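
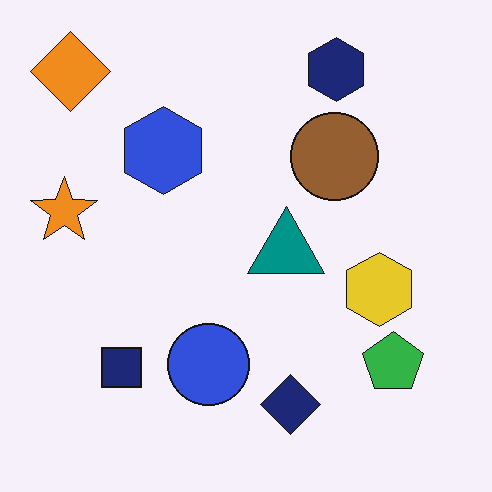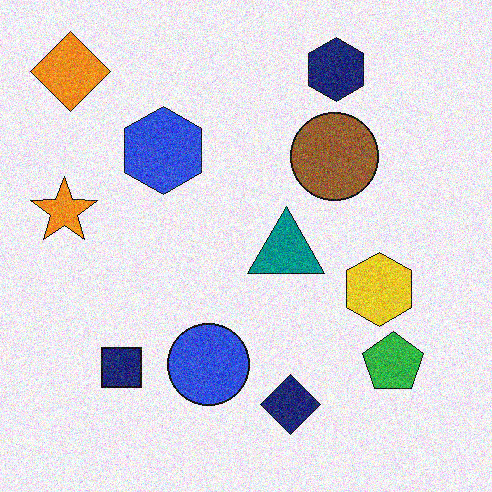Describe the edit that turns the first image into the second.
The image was degraded with visible gaussian noise.

Random speckle covers the whole image, including the flat background.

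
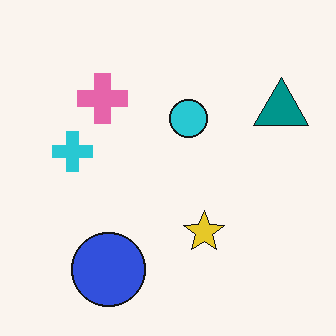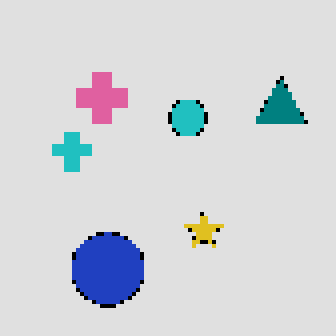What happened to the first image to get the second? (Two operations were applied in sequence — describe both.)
The second image is the first posterized to a reduced palette, then mildly pixelated.

Each flat color has snapped to a coarser quantized level — most visibly, the near-white background has dropped to a flat grey. Shapes are reduced to large square blocks; fine edges and outlines are lost — a downscale-then-upscale (mosaic) effect.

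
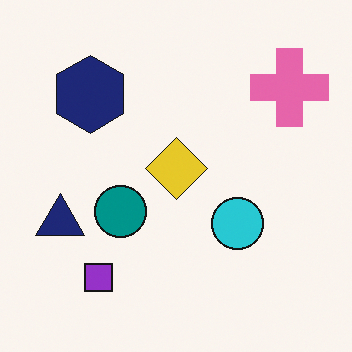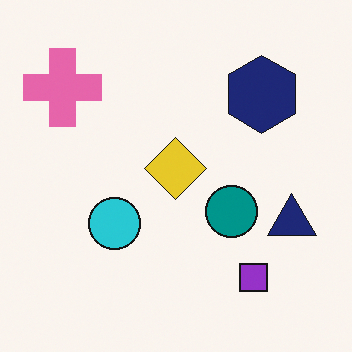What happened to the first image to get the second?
The second image is the first flipped horizontally (left ↔ right).

The navy triangle is in the left of the first image and the right of the second — shapes on opposite sides of the vertical midline have swapped in a mirror flip.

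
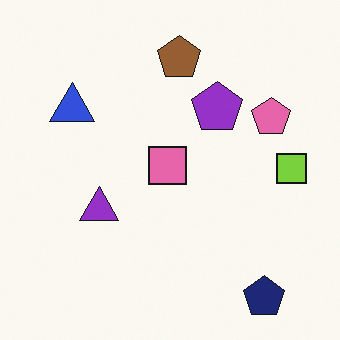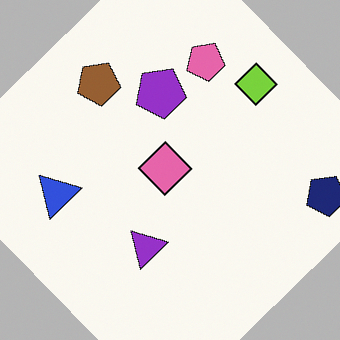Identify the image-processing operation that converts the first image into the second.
The transformation is: rotated counter-clockwise by a large amount — several tens of degrees.

Every shape is tilted by the same angle and the image corners show triangular fill wedges — a whole-image rotation by a non-right angle.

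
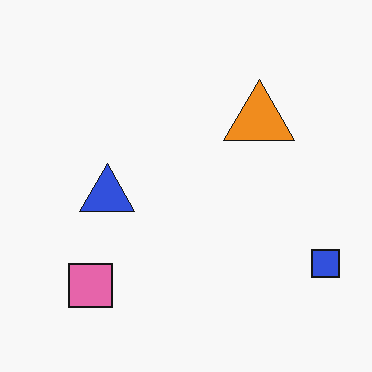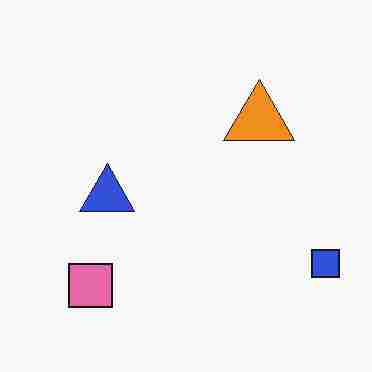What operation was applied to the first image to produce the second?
The second image is the first heavily JPEG-compressed with obvious blocking artifacts.

Blocky 8×8 compression artifacts appear around shape edges and the flat background shows ringing — characteristic JPEG degradation.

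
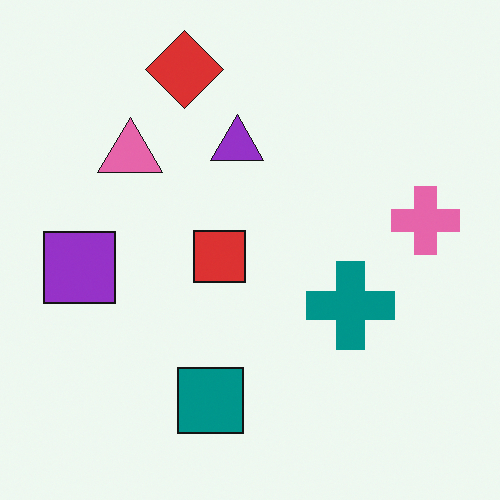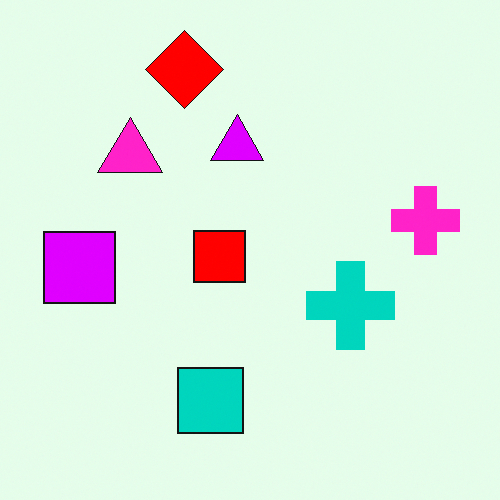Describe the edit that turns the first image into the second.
Heavily oversaturated.

All colors are more vivid — a global saturation change.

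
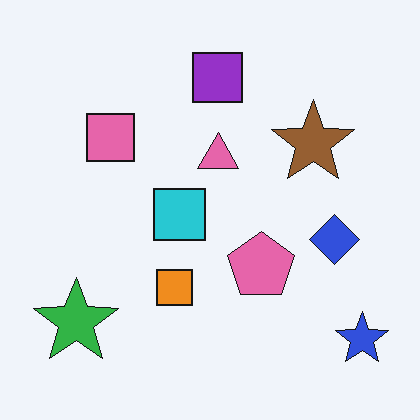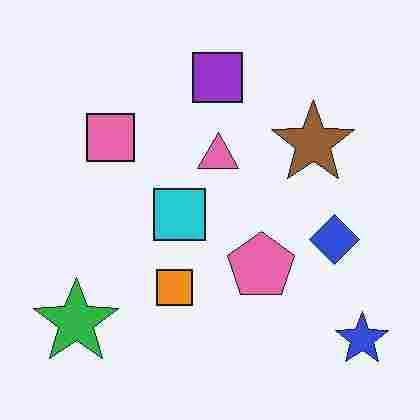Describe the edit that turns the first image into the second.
The transformation is: heavily JPEG-compressed with obvious blocking artifacts.

Blocky 8×8 compression artifacts appear around shape edges and the flat background shows ringing — characteristic JPEG degradation.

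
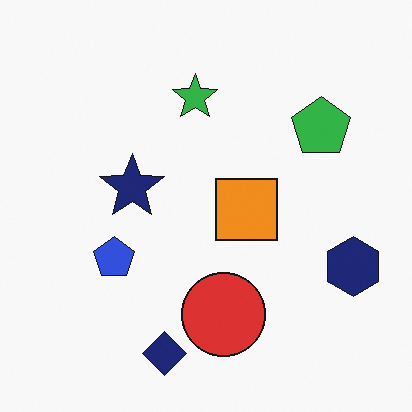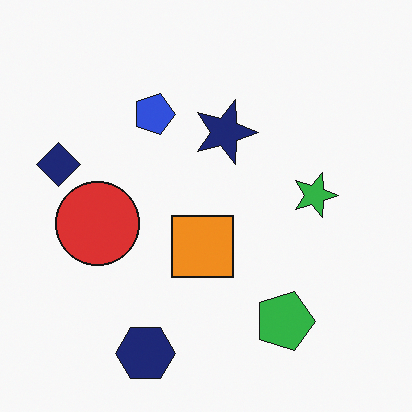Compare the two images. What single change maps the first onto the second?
The transformation is: rotated 90° clockwise.

The navy hexagon sits in the right of the first image and the bottom of the second — consistent with a whole-image 90° clockwise rotation.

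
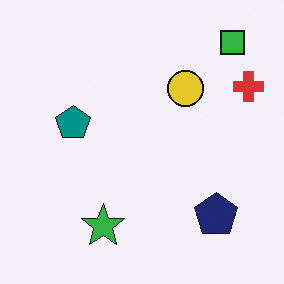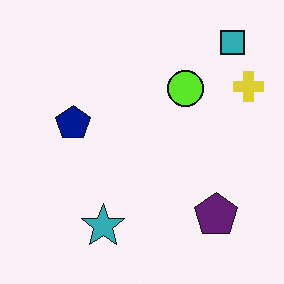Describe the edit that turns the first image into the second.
The second image is the first hue-shifted slightly.

Every shape's color has rotated by the same amount around the hue wheel — a uniform hue shift.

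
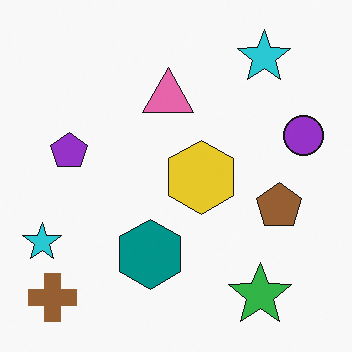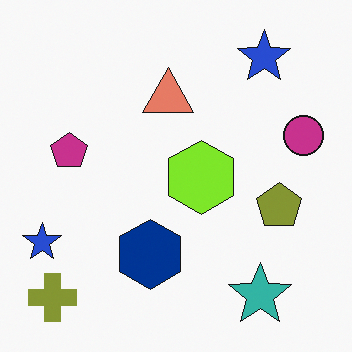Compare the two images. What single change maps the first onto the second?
The second image is the first hue-shifted slightly.

Every shape's color has rotated by the same amount around the hue wheel — a uniform hue shift.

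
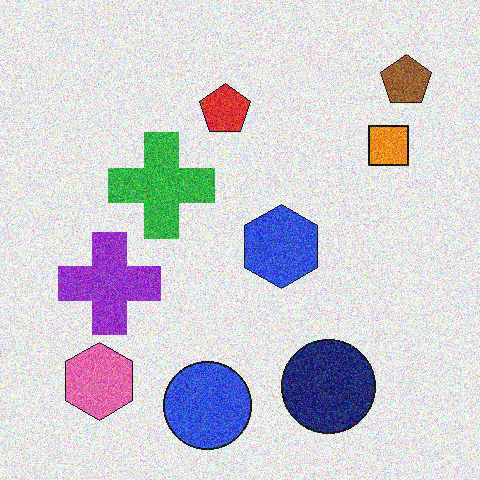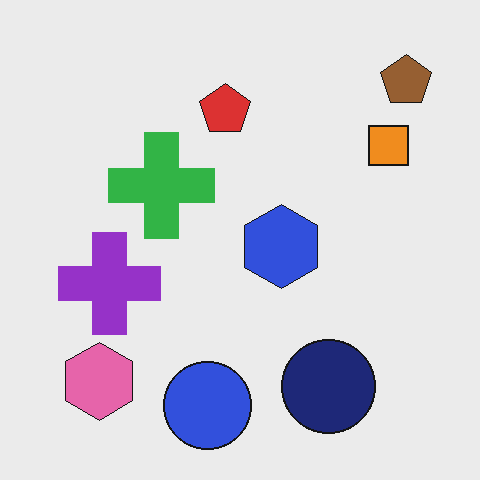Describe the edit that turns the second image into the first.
Degraded with heavy additive noise.

Random speckle covers the whole image, including the flat background.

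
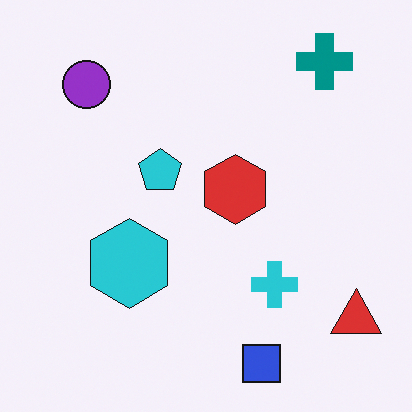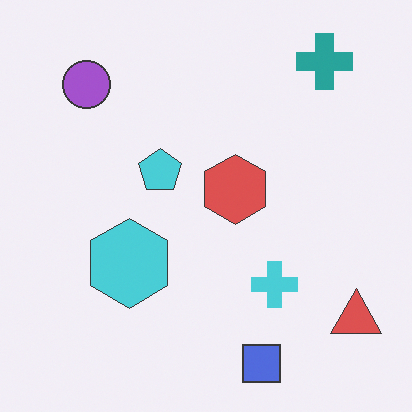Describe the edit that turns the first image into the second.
Given slightly reduced contrast.

Tones are pushed toward mid-grey across the whole image — a global contrast change.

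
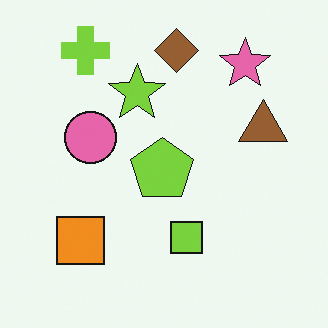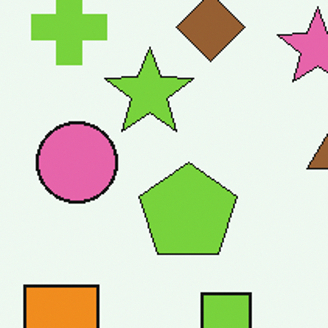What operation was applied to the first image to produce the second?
This is the original image cropped slightly and scaled back up.

The visible shapes are larger and the field of view is narrower; shapes near the original edges may be partly or wholly outside the frame — a crop-and-rescale.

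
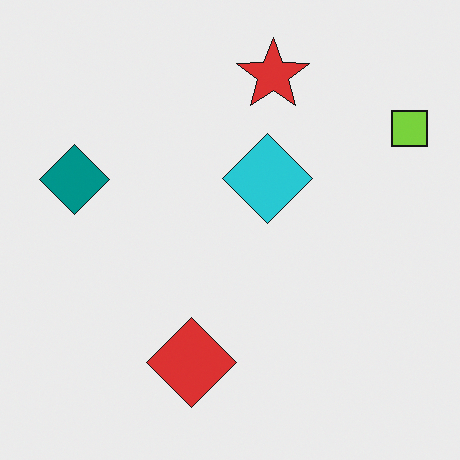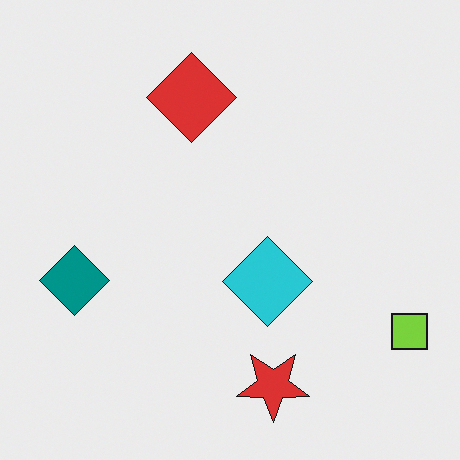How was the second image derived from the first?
The transformation is: flipped vertically (top ↔ bottom).

The red star is in the top of the first image and the bottom of the second — shapes on opposite sides of the horizontal midline have swapped in a mirror flip.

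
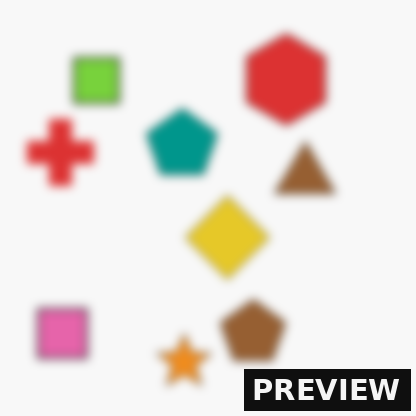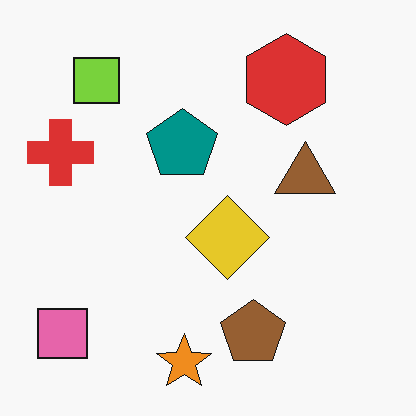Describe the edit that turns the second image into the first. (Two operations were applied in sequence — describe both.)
The transformation is: strongly gaussian-blurred, then watermarked with the text "PREVIEW" in the lower-right corner.

Shape edges and outlines are uniformly softened across the whole image. A dark label reading "PREVIEW" appears in the lower-right corner.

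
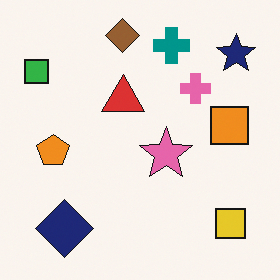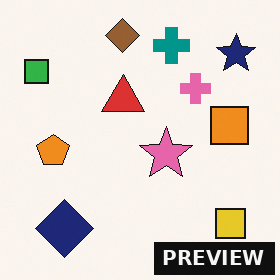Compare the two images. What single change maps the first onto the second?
Watermarked with the text "PREVIEW" in the lower-right corner.

A dark label reading "PREVIEW" appears in the lower-right corner.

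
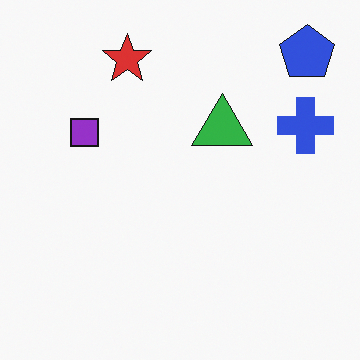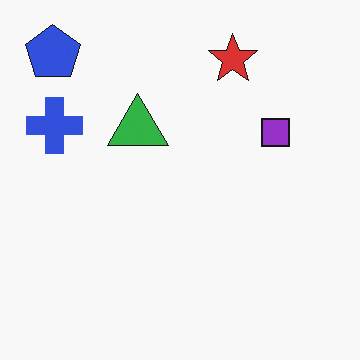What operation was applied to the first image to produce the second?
Flipped horizontally (left ↔ right).

The blue pentagon is in the top-right of the first image and the top-left of the second — shapes on opposite sides of the vertical midline have swapped in a mirror flip.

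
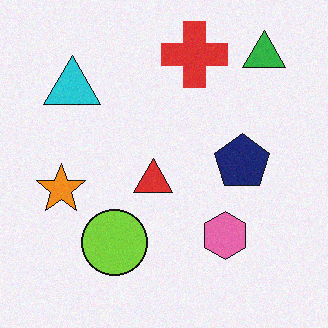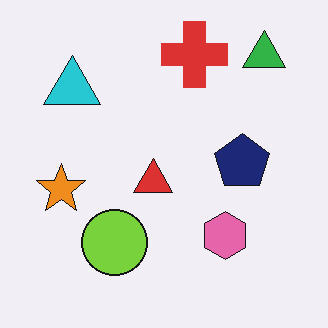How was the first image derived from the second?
Degraded with light additive noise.

Random speckle covers the whole image, including the flat background.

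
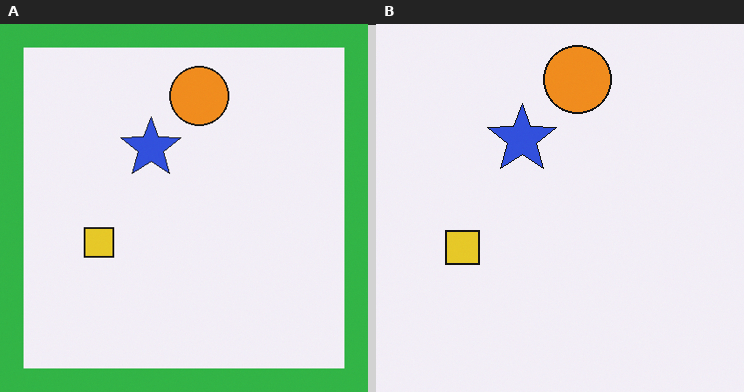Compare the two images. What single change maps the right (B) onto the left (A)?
The transformation is: framed with a green border.

A solid green frame runs around the edge of the left (A) image, with the content slightly shrunk inside it.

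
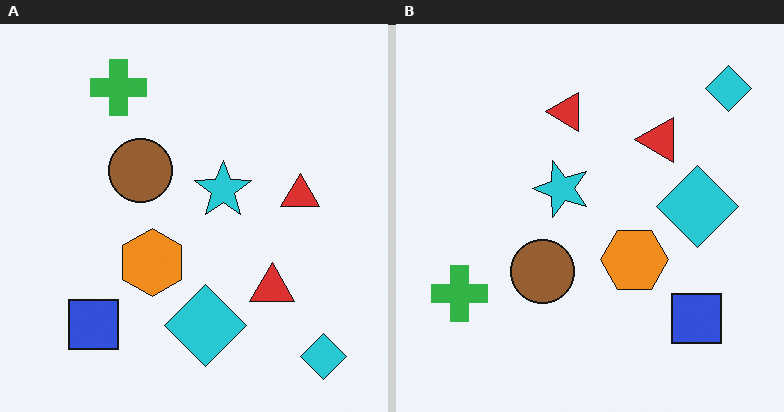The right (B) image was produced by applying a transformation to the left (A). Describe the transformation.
Rotated 90° counter-clockwise.

The green cross sits in the top-left of the left (A) image and the bottom-left of the right (B) — consistent with a whole-image 90° counter-clockwise rotation.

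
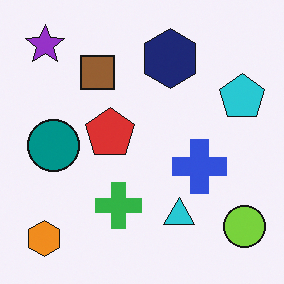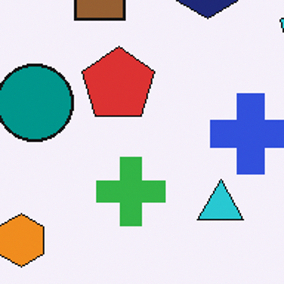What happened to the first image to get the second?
Cropped slightly and scaled back up.

The visible shapes are larger and the field of view is narrower; shapes near the original edges may be partly or wholly outside the frame — a crop-and-rescale.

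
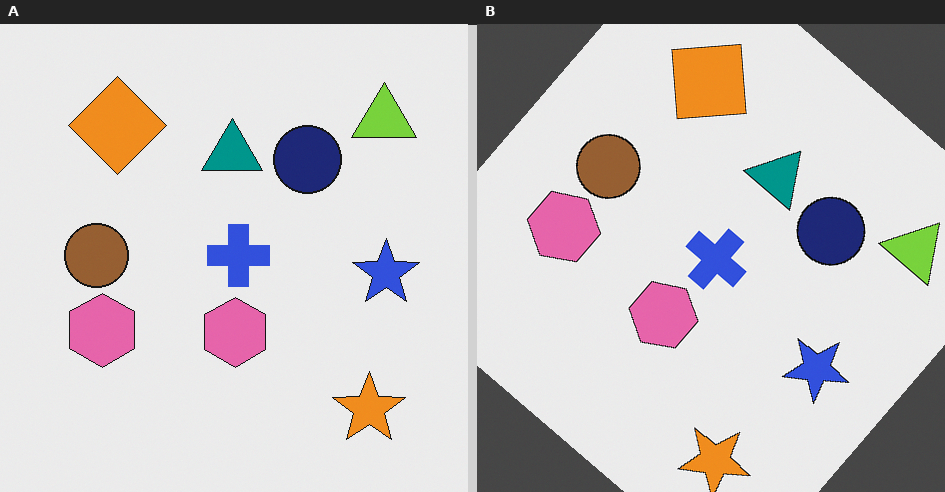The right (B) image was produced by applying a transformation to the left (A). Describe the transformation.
It was rotated clockwise by a large amount — several tens of degrees.

Every shape is tilted by the same angle and the image corners show triangular fill wedges — a whole-image rotation by a non-right angle.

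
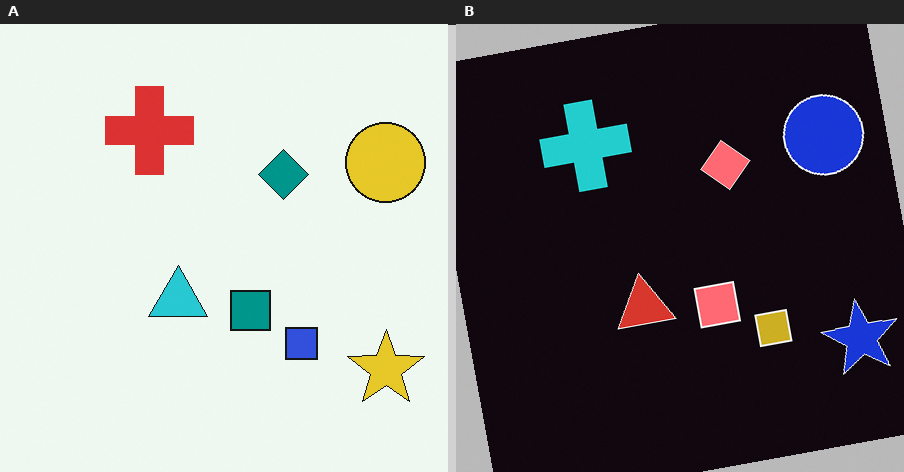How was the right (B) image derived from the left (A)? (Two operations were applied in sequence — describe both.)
Rotated counter-clockwise by a few degrees, then color-inverted (negative).

Every shape is tilted by the same angle and the image corners show triangular fill wedges — a whole-image rotation by a non-right angle. The light background has become dark and every shape's color is its complement — a photographic negative.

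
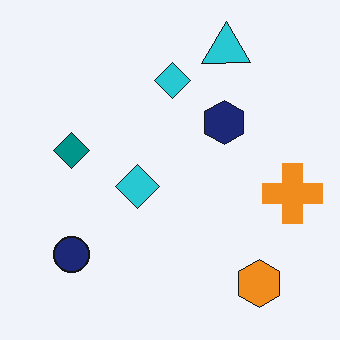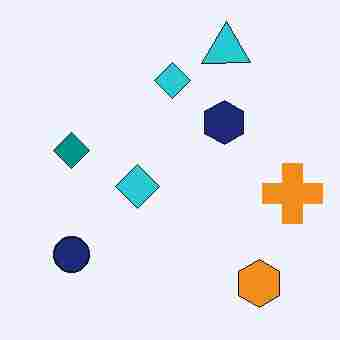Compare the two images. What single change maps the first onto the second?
The transformation is: heavily JPEG-compressed with obvious blocking artifacts.

Blocky 8×8 compression artifacts appear around shape edges and the flat background shows ringing — characteristic JPEG degradation.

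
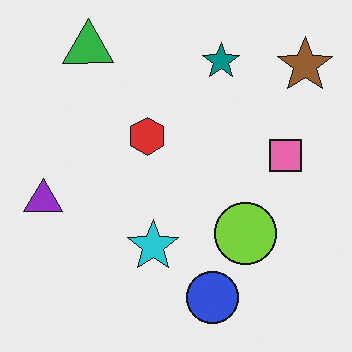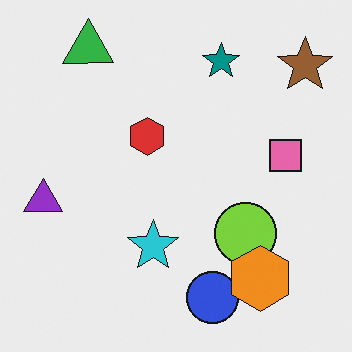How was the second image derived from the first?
Overlaid with an additional orange hexagon.

An orange hexagon appears in the second image that is absent from the first.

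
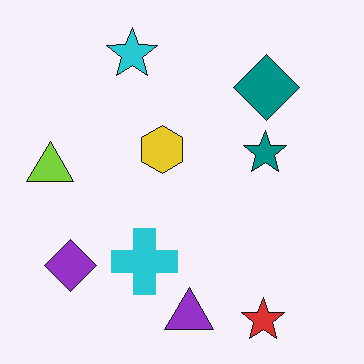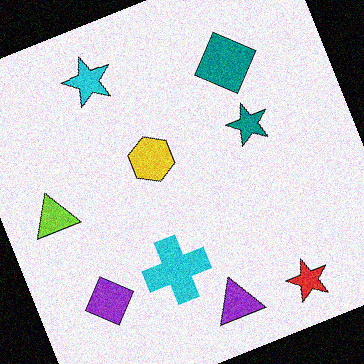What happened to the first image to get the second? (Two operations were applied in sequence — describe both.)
This is the original image rotated counter-clockwise by a moderate amount, then degraded with moderate additive noise.

Every shape is tilted by the same angle and the image corners show triangular fill wedges — a whole-image rotation by a non-right angle. Random speckle covers the whole image, including the flat background.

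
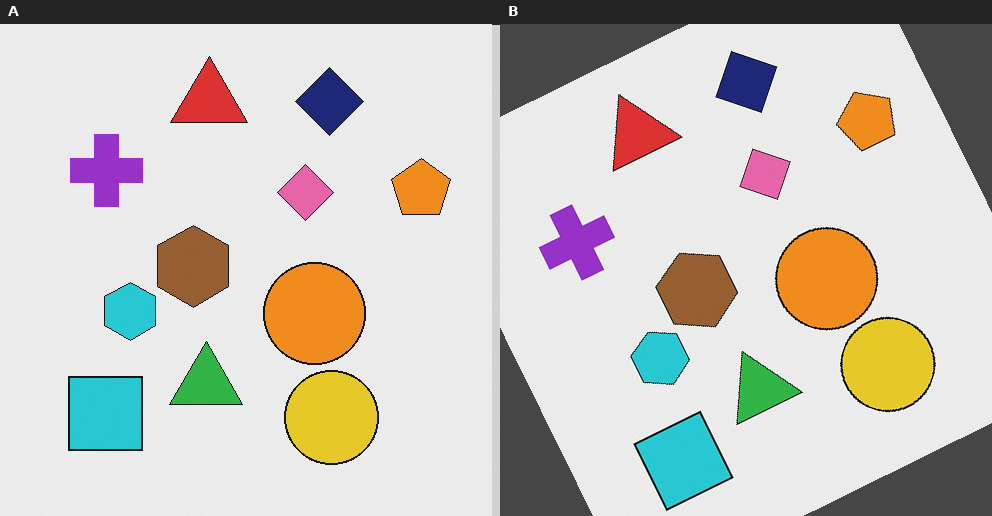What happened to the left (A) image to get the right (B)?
It was rotated counter-clockwise by a moderate amount.

Every shape is tilted by the same angle and the image corners show triangular fill wedges — a whole-image rotation by a non-right angle.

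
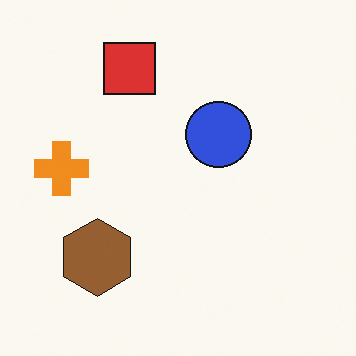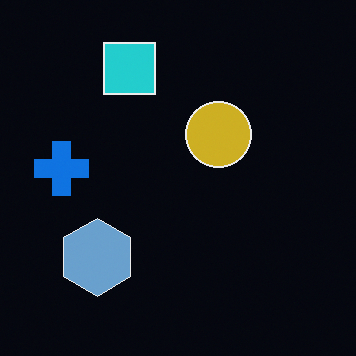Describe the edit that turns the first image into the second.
Color-inverted (negative).

The light background has become dark and every shape's color is its complement — a photographic negative.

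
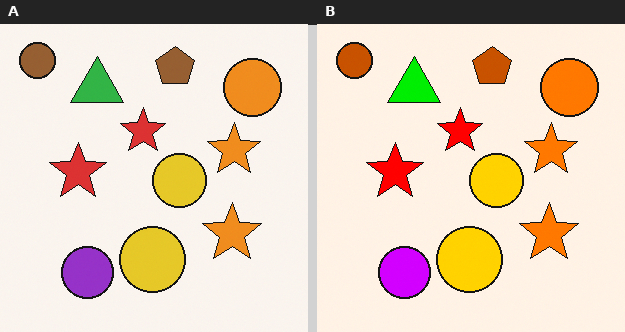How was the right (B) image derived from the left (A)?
The transformation is: made much more vivid (saturation change).

All colors are more vivid — a global saturation change.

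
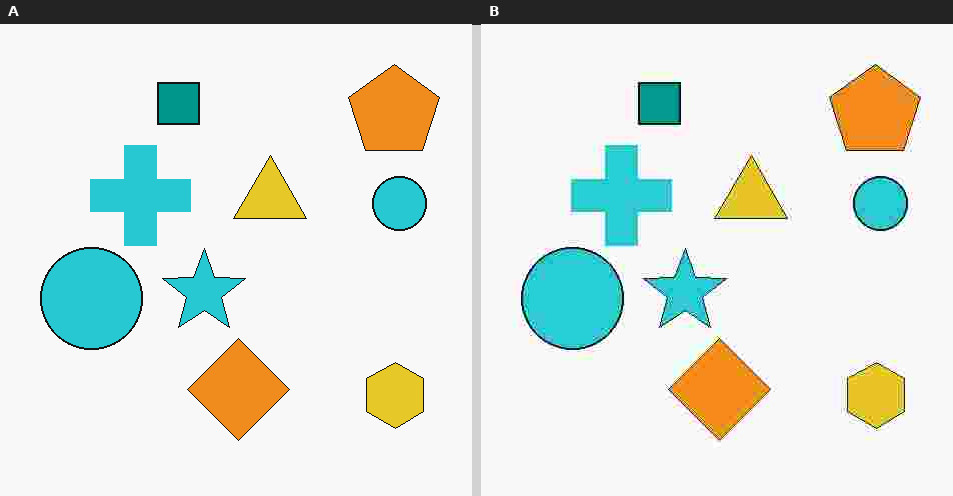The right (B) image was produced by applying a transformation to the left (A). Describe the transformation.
Heavily JPEG-compressed with obvious blocking artifacts.

Blocky 8×8 compression artifacts appear around shape edges and the flat background shows ringing — characteristic JPEG degradation.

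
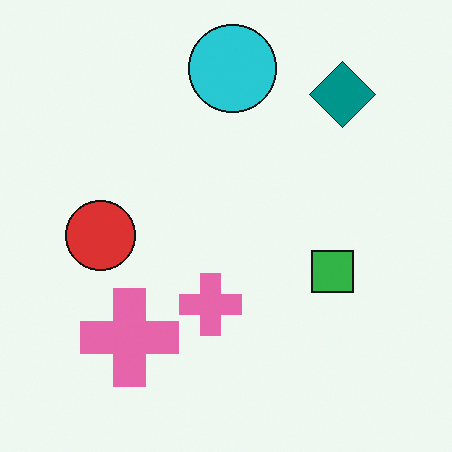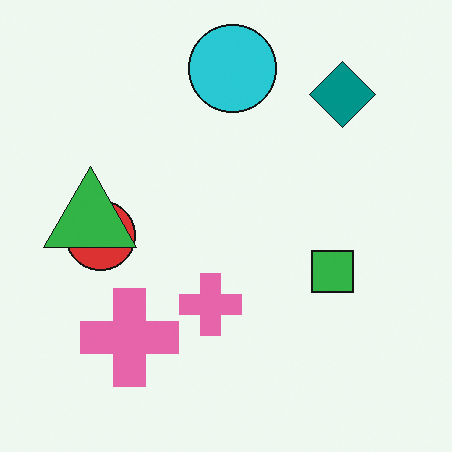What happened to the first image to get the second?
Overlaid with an additional green triangle.

A green triangle appears in the second image that is absent from the first.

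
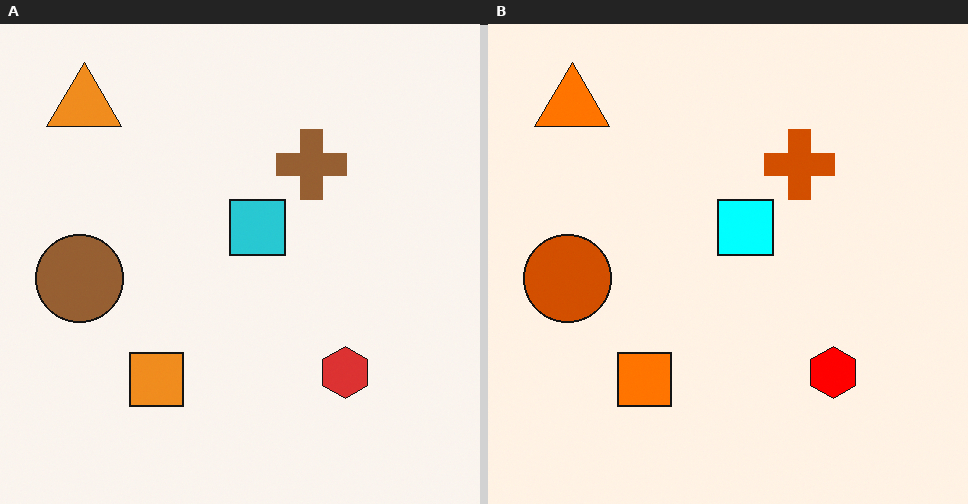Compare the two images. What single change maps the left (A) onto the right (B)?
Heavily oversaturated.

All colors are more vivid — a global saturation change.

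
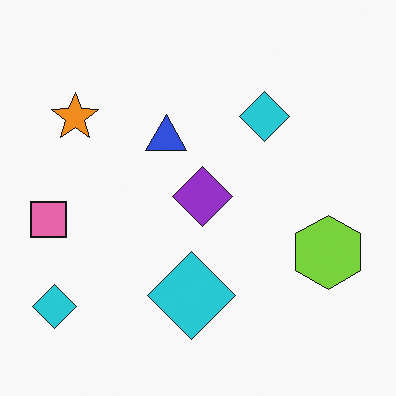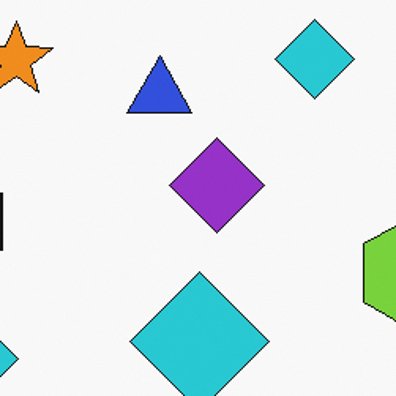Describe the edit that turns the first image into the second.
The second image is the first cropped to a modestly smaller region and rescaled.

The visible shapes are larger and the field of view is narrower; shapes near the original edges may be partly or wholly outside the frame — a crop-and-rescale.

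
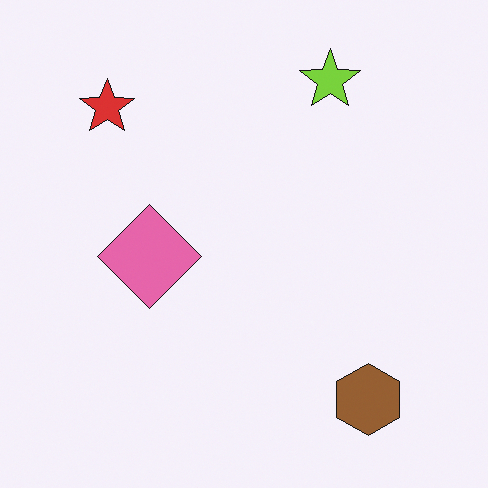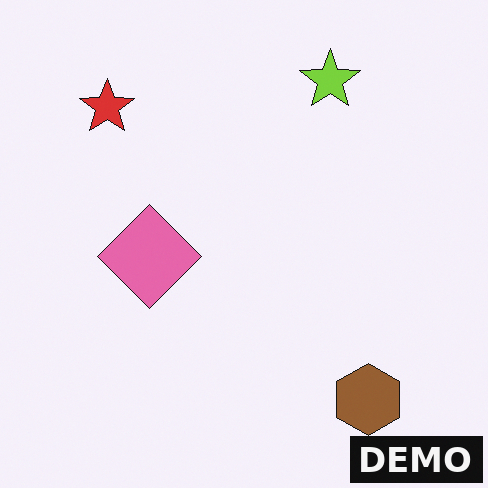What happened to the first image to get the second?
The image was watermarked with the text "DEMO" in the lower-right corner.

A dark label reading "DEMO" appears in the lower-right corner.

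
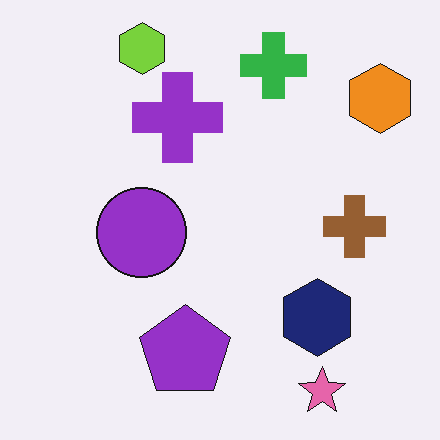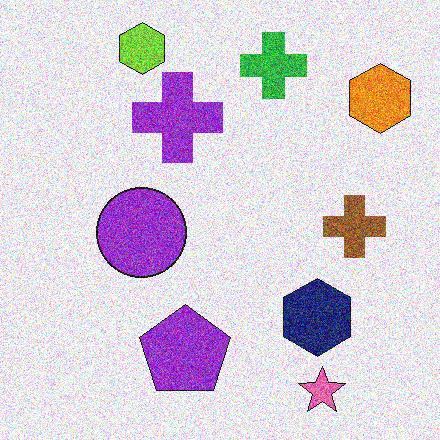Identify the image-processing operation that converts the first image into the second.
The image was degraded with heavy additive noise.

Random speckle covers the whole image, including the flat background.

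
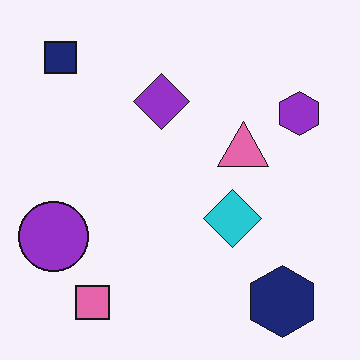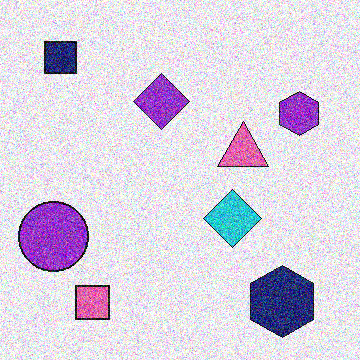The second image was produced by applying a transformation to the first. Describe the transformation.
The second image is the first degraded with a thick layer of grain.

Random speckle covers the whole image, including the flat background.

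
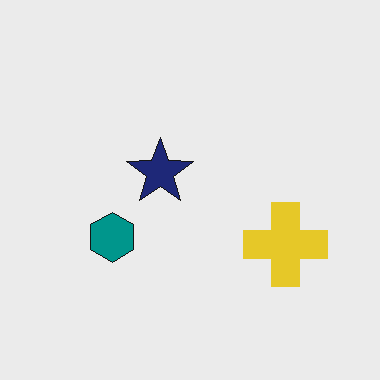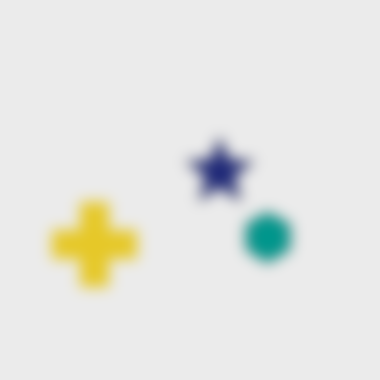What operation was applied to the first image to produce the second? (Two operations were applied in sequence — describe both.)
The transformation is: flipped horizontally (left ↔ right), then heavily blurred.

The yellow cross is in the right of the first image and the left of the second — shapes on opposite sides of the vertical midline have swapped in a mirror flip. Shape edges and outlines are uniformly softened across the whole image.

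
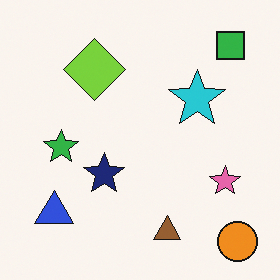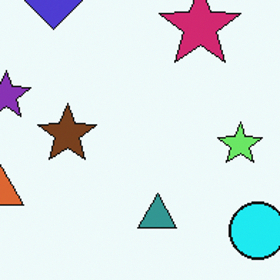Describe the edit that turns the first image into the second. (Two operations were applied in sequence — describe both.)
The image was cropped to a modestly smaller region and rescaled, then hue-shifted noticeably.

The visible shapes are larger and the field of view is narrower; shapes near the original edges may be partly or wholly outside the frame — a crop-and-rescale. Every shape's color has rotated by the same amount around the hue wheel — a uniform hue shift.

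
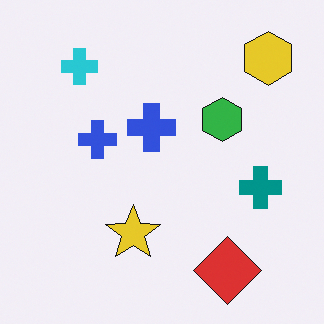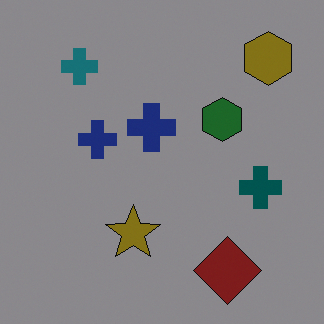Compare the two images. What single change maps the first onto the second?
The image was substantially darkened.

Every pixel — background and shapes alike — is uniformly darkened.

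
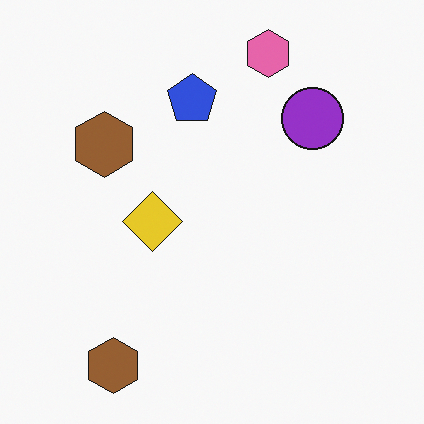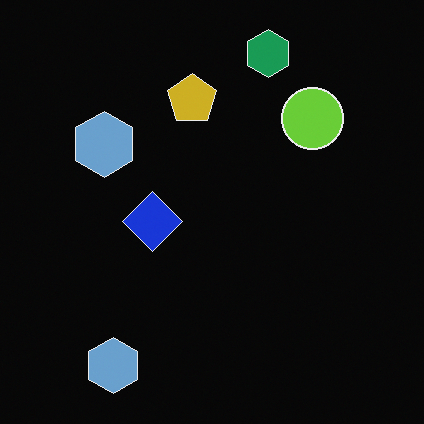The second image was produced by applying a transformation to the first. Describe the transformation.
It was color-inverted (negative).

The light background has become dark and every shape's color is its complement — a photographic negative.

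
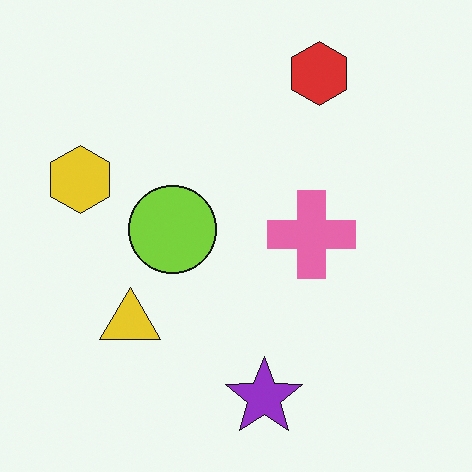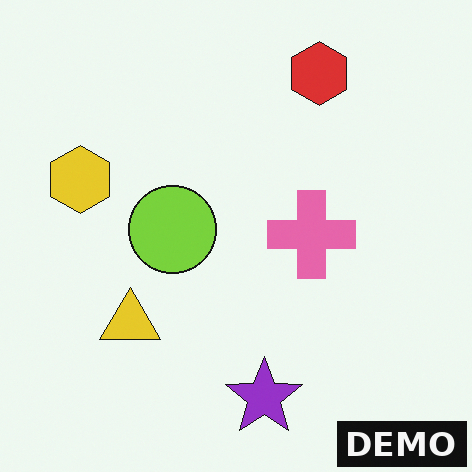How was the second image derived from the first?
This is the original image watermarked with the text "DEMO" in the lower-right corner.

A dark label reading "DEMO" appears in the lower-right corner.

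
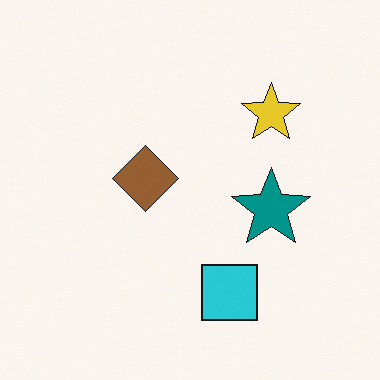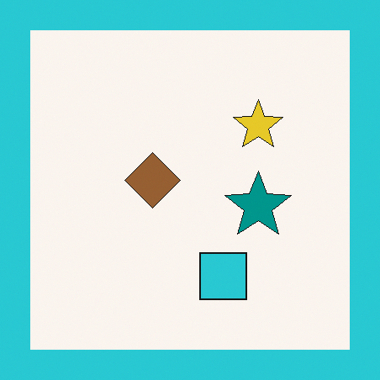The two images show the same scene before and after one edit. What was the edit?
The second image is the first framed with a cyan border.

A solid cyan frame runs around the edge of the second image, with the content slightly shrunk inside it.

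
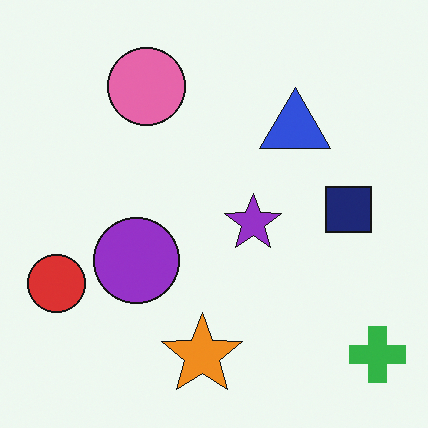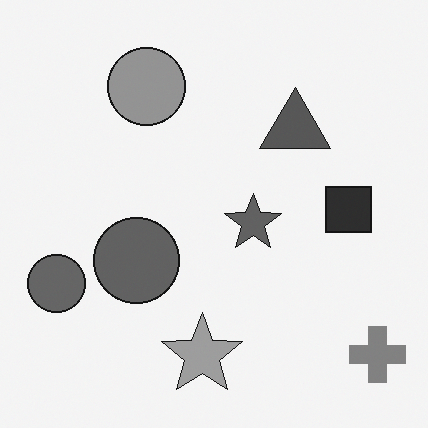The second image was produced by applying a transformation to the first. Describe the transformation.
The transformation is: converted to grayscale.

All color is removed — every shape is now a shade of grey.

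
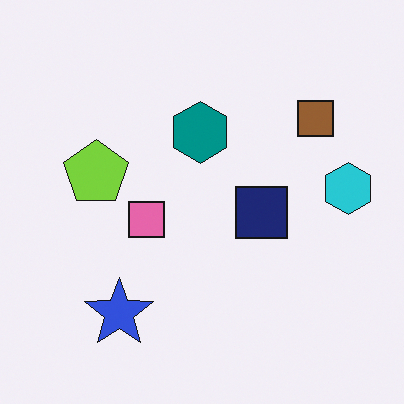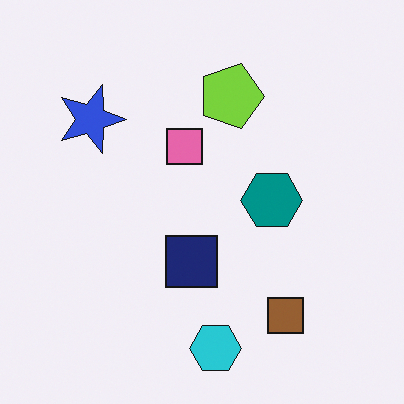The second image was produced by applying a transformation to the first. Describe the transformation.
The transformation is: rotated 90° clockwise.

The cyan hexagon sits in the right of the first image and the bottom of the second — consistent with a whole-image 90° clockwise rotation.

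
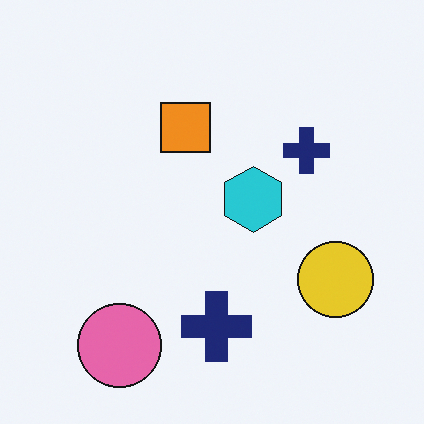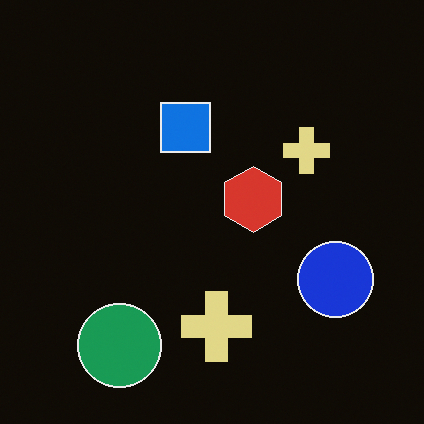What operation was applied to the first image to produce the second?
The second image is the first color-inverted (negative).

The light background has become dark and every shape's color is its complement — a photographic negative.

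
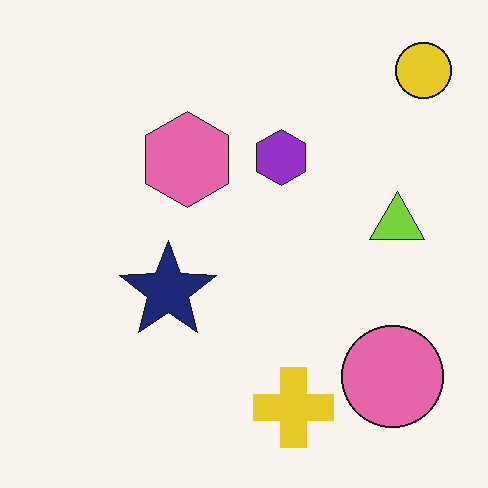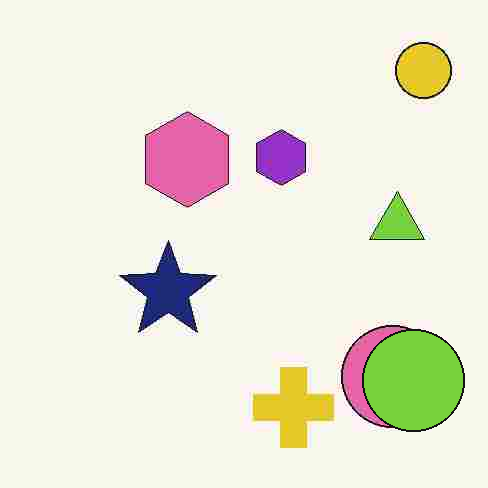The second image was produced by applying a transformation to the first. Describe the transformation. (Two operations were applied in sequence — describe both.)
The second image is the first heavily JPEG-compressed with obvious blocking artifacts, then overlaid with an additional lime circle.

Blocky 8×8 compression artifacts appear around shape edges and the flat background shows ringing — characteristic JPEG degradation. A lime circle appears in the second image that is absent from the first.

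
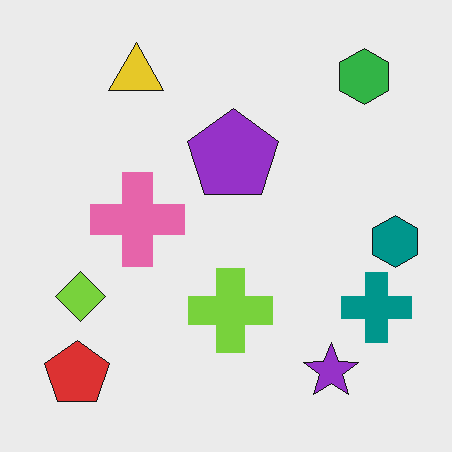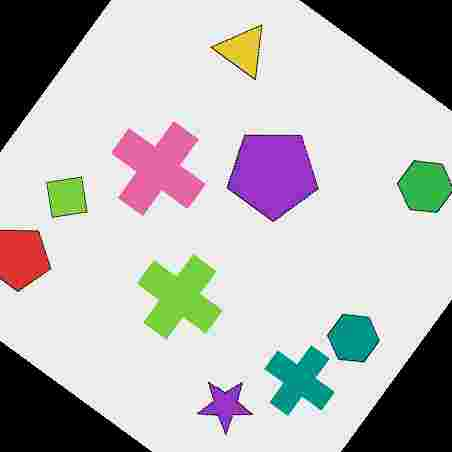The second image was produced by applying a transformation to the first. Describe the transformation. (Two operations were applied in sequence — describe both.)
The image was rotated clockwise by a large amount — several tens of degrees, then heavily JPEG-compressed with obvious blocking artifacts.

Every shape is tilted by the same angle and the image corners show triangular fill wedges — a whole-image rotation by a non-right angle. Blocky 8×8 compression artifacts appear around shape edges and the flat background shows ringing — characteristic JPEG degradation.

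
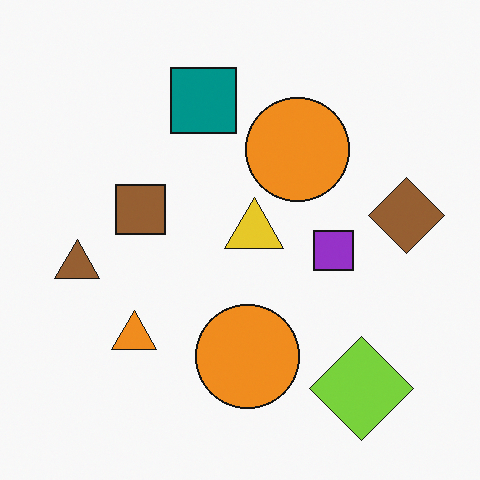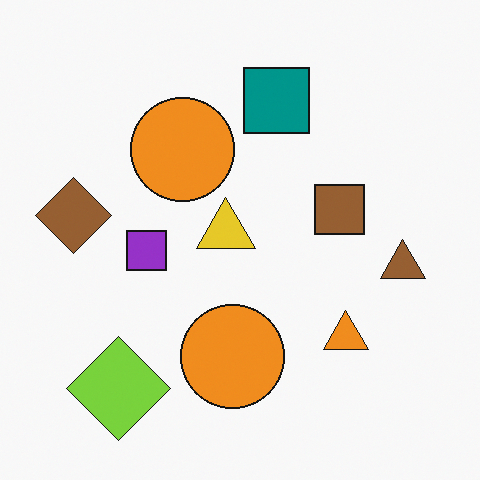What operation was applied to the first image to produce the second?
Flipped horizontally (left ↔ right).

The brown diamond is in the right of the first image and the left of the second — shapes on opposite sides of the vertical midline have swapped in a mirror flip.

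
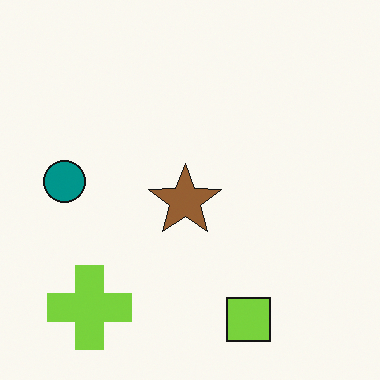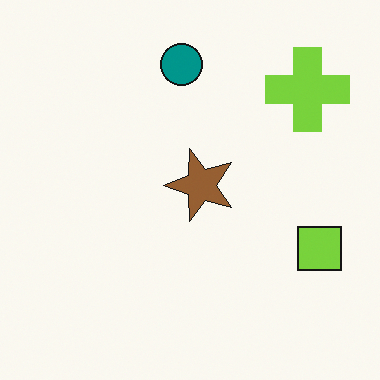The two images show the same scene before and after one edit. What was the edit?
This is the original image transposed (reflected across the top-left ↔ bottom-right diagonal).

Shapes have swapped their row and column positions — what was in the top-right is now in the bottom-left — a diagonal reflection.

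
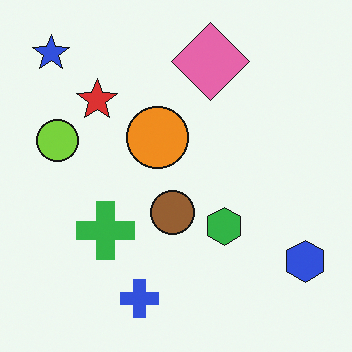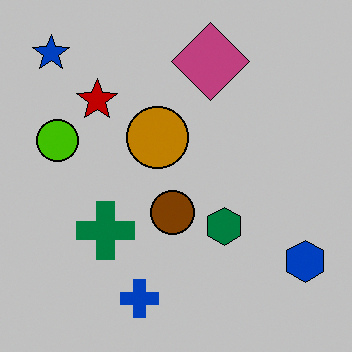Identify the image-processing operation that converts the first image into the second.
This is the original image heavily posterized to just a handful of flat colors.

Each flat color has snapped to a coarser quantized level — most visibly, the near-white background has dropped to a flat grey.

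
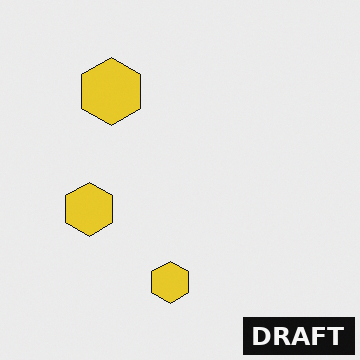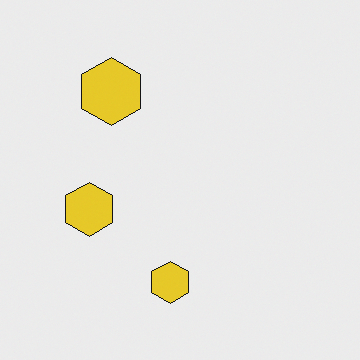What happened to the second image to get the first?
Watermarked with the text "DRAFT" in the lower-right corner.

A dark label reading "DRAFT" appears in the lower-right corner.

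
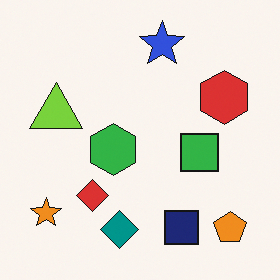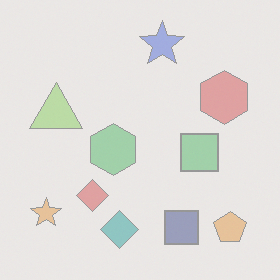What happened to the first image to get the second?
The image was given much lower contrast.

Tones are pushed toward mid-grey across the whole image — a global contrast change.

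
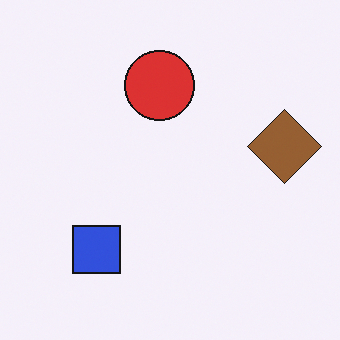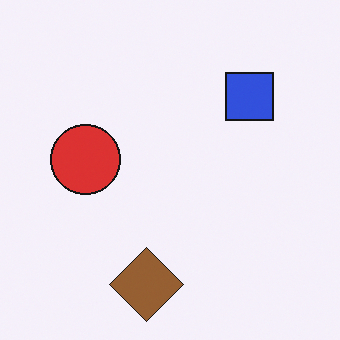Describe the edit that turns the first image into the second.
This is the original image transposed (reflected across the top-left ↔ bottom-right diagonal).

Shapes have swapped their row and column positions — what was in the top-right is now in the bottom-left — a diagonal reflection.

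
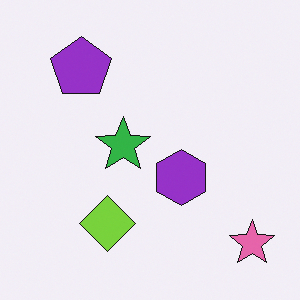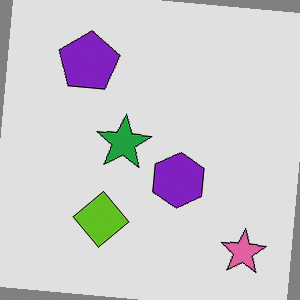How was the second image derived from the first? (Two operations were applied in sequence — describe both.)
The transformation is: rotated clockwise by a few degrees, then posterized to a reduced palette.

Every shape is tilted by the same angle and the image corners show triangular fill wedges — a whole-image rotation by a non-right angle. Each flat color has snapped to a coarser quantized level — most visibly, the near-white background has dropped to a flat grey.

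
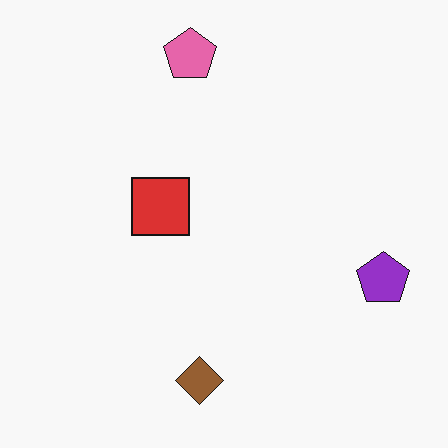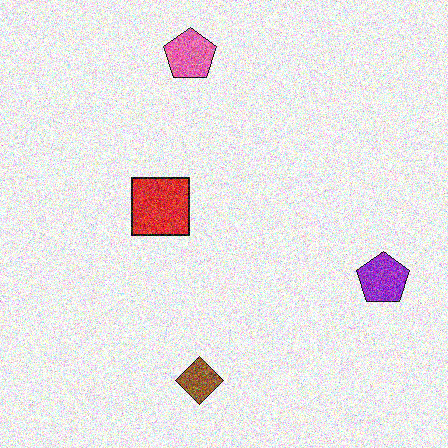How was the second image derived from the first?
The second image is the first degraded with heavy additive noise.

Random speckle covers the whole image, including the flat background.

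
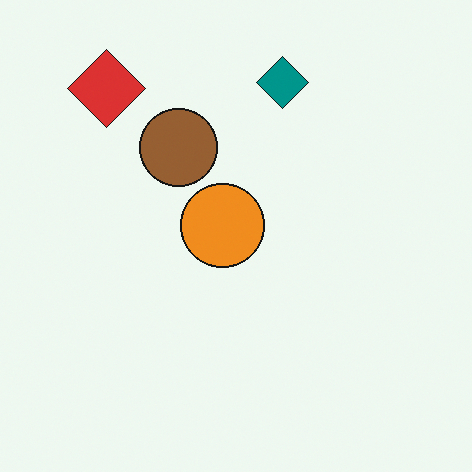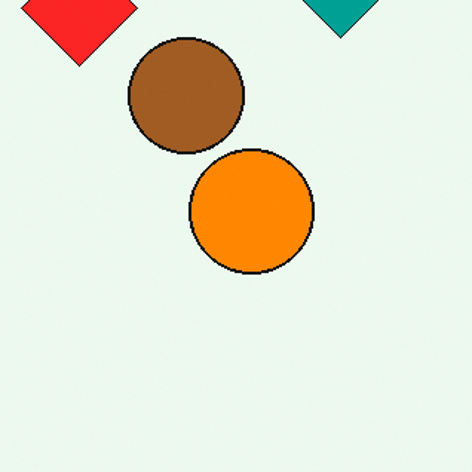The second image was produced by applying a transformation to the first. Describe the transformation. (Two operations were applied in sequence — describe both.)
It was slightly oversaturated, then cropped to a modestly smaller region and rescaled.

All colors are more vivid — a global saturation change. The visible shapes are larger and the field of view is narrower; shapes near the original edges may be partly or wholly outside the frame — a crop-and-rescale.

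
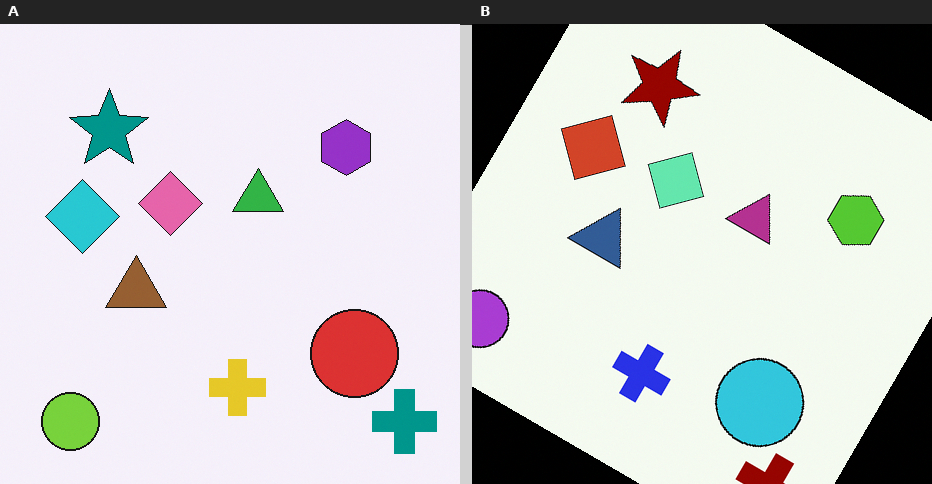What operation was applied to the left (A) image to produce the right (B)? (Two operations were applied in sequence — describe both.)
Hue-shifted through roughly half the color wheel, then rotated clockwise by a large amount — several tens of degrees.

Every shape's color has rotated by the same amount around the hue wheel — a uniform hue shift. Every shape is tilted by the same angle and the image corners show triangular fill wedges — a whole-image rotation by a non-right angle.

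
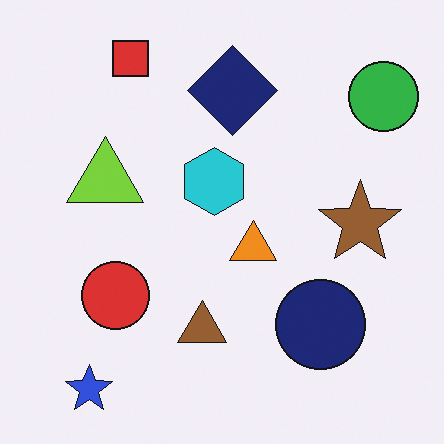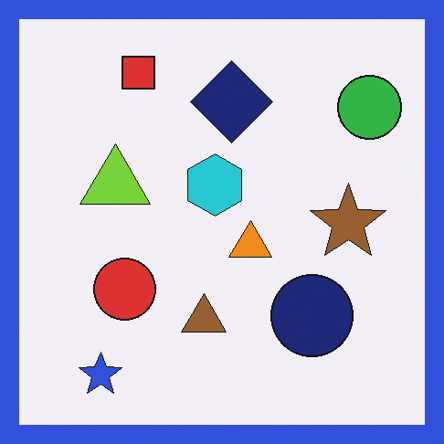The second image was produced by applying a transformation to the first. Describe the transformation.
The second image is the first framed with a blue border.

A solid blue frame runs around the edge of the second image, with the content slightly shrunk inside it.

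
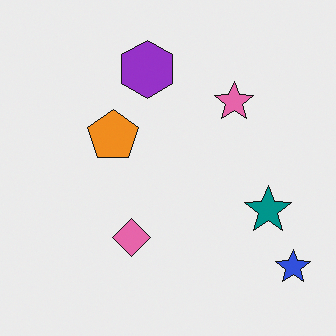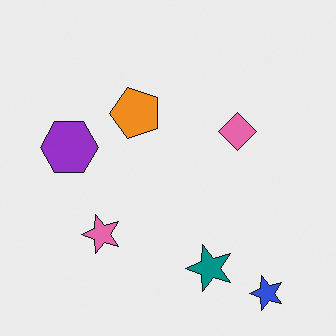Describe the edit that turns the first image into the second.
This is the original image transposed (reflected across the top-left ↔ bottom-right diagonal).

Shapes have swapped their row and column positions — what was in the top-right is now in the bottom-left — a diagonal reflection.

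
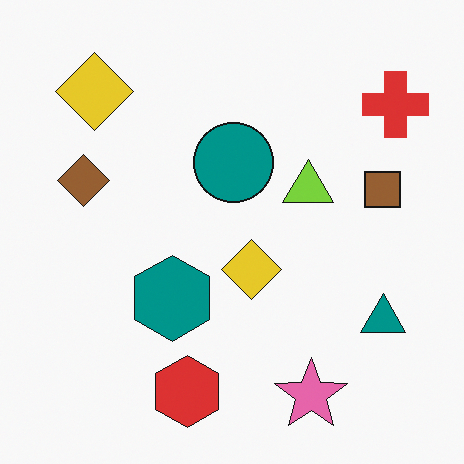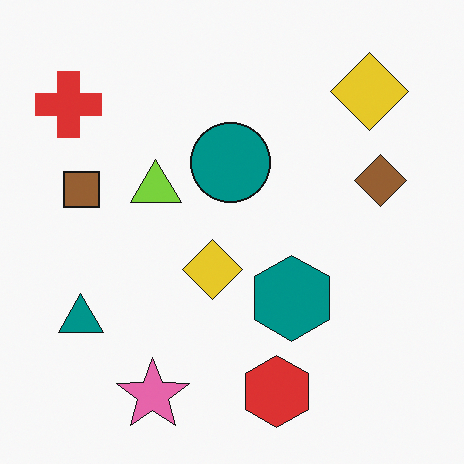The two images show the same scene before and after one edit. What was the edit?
The image was flipped horizontally (left ↔ right).

The red cross is in the top-right of the first image and the top-left of the second — shapes on opposite sides of the vertical midline have swapped in a mirror flip.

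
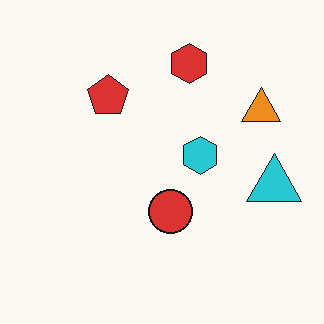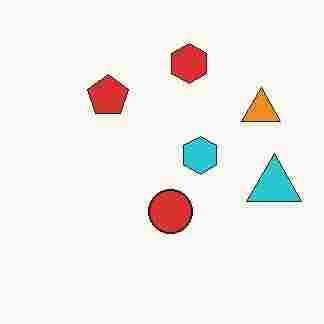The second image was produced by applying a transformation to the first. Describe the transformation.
The image was degraded with heavy JPEG compression.

Blocky 8×8 compression artifacts appear around shape edges and the flat background shows ringing — characteristic JPEG degradation.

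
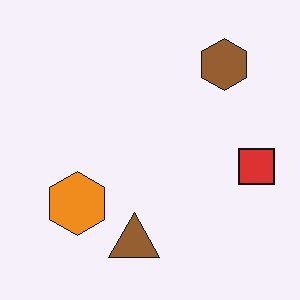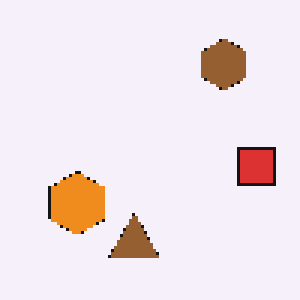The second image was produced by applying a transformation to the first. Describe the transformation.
It was lightly pixelated (a mild mosaic effect).

Shapes are reduced to large square blocks; fine edges and outlines are lost — a downscale-then-upscale (mosaic) effect.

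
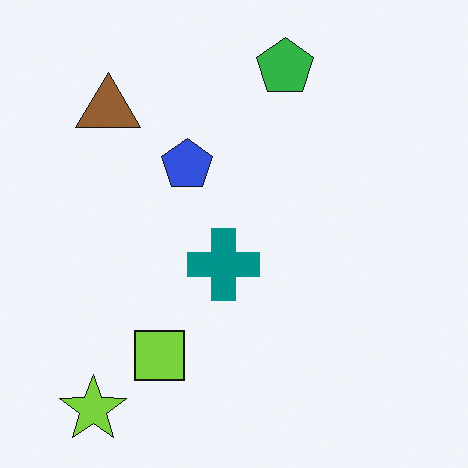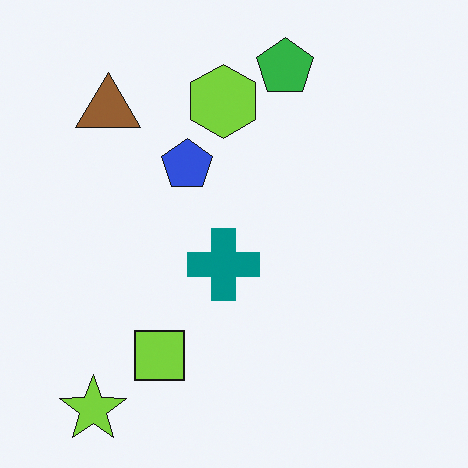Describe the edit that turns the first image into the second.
Overlaid with an additional lime hexagon.

A lime hexagon appears in the second image that is absent from the first.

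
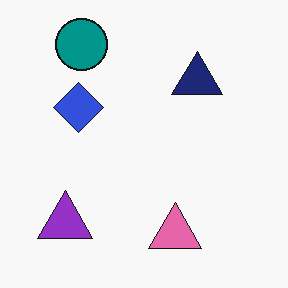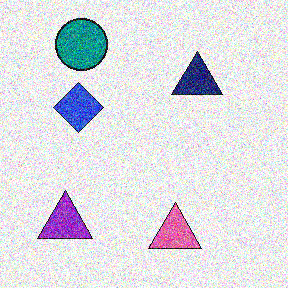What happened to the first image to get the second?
The second image is the first degraded with strong gaussian noise.

Random speckle covers the whole image, including the flat background.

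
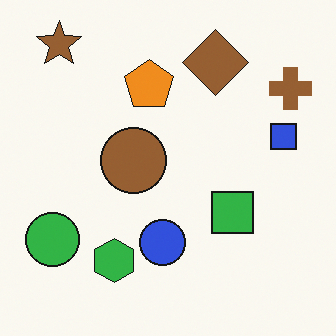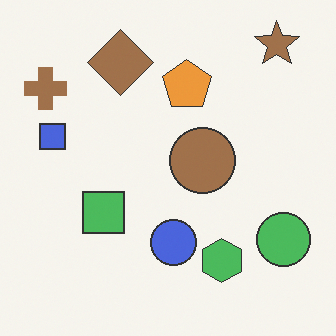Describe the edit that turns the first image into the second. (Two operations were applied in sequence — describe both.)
The image was given slightly reduced contrast, then flipped horizontally (left ↔ right).

Tones are pushed toward mid-grey across the whole image — a global contrast change. The brown cross is in the top-right of the first image and the top-left of the second — shapes on opposite sides of the vertical midline have swapped in a mirror flip.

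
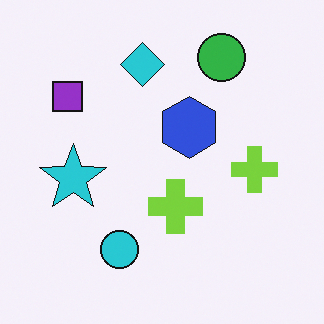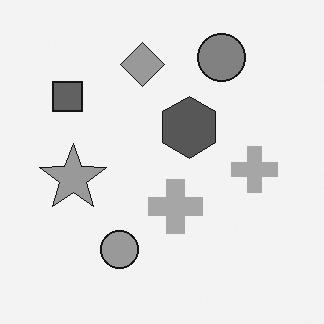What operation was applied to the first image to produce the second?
Converted to grayscale.

All color is removed — every shape is now a shade of grey.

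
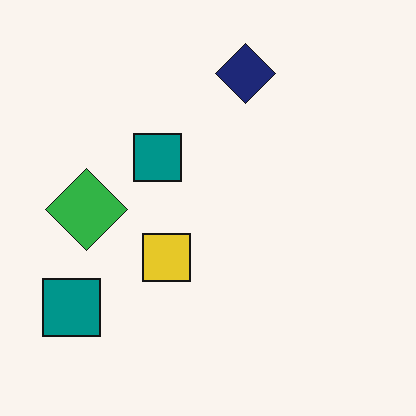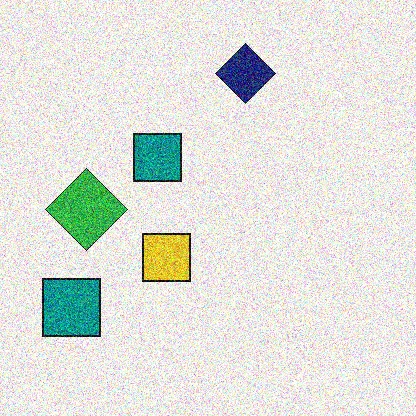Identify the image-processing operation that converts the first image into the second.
The second image is the first degraded with a thick layer of grain.

Random speckle covers the whole image, including the flat background.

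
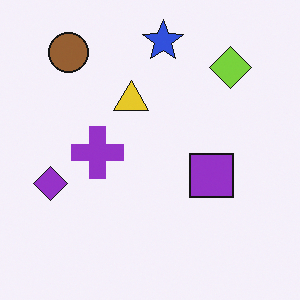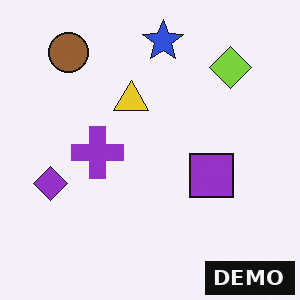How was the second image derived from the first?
The transformation is: watermarked with the text "DEMO" in the lower-right corner.

A dark label reading "DEMO" appears in the lower-right corner.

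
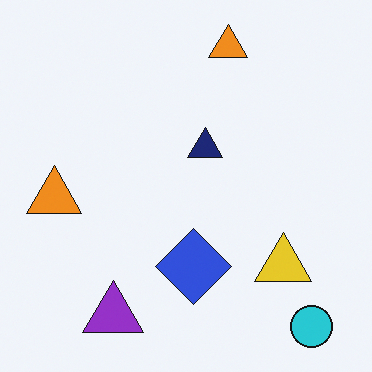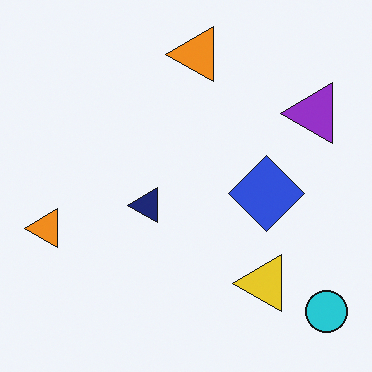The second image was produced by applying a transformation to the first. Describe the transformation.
This is the original image transposed (reflected across the top-left ↔ bottom-right diagonal).

Shapes have swapped their row and column positions — what was in the top-right is now in the bottom-left — a diagonal reflection.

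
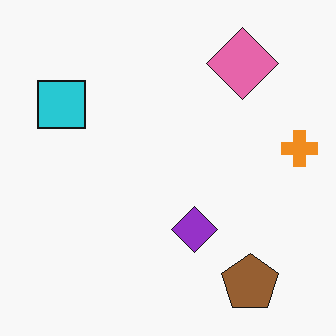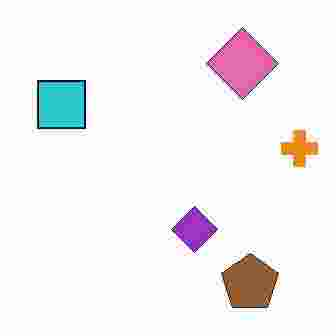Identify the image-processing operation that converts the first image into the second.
The image was degraded with heavy JPEG compression.

Blocky 8×8 compression artifacts appear around shape edges and the flat background shows ringing — characteristic JPEG degradation.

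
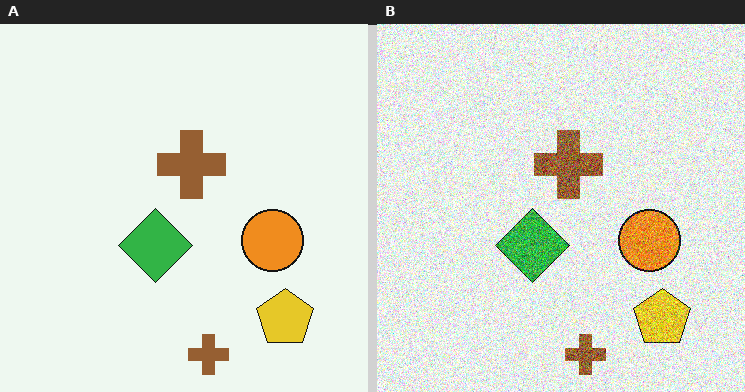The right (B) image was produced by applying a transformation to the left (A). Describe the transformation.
Degraded with strong gaussian noise.

Random speckle covers the whole image, including the flat background.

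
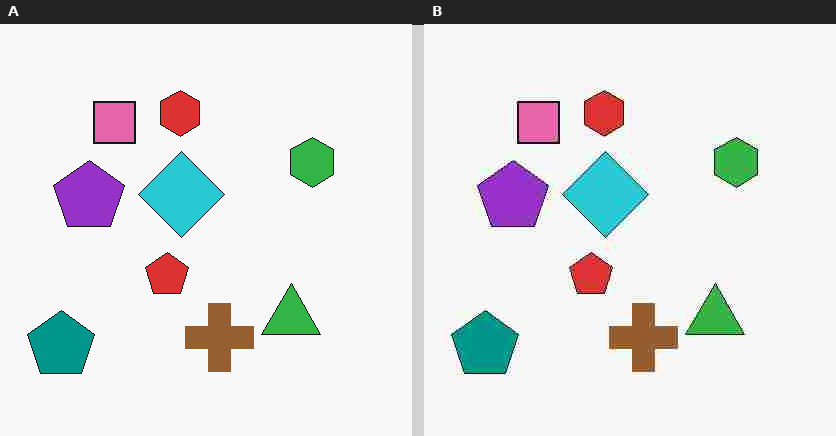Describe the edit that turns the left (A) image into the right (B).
The image was heavily JPEG-compressed with obvious blocking artifacts.

Blocky 8×8 compression artifacts appear around shape edges and the flat background shows ringing — characteristic JPEG degradation.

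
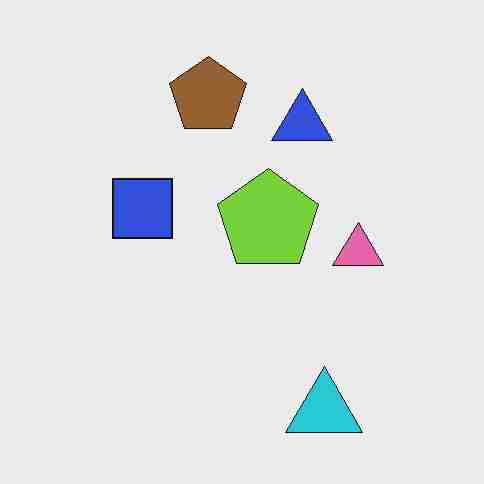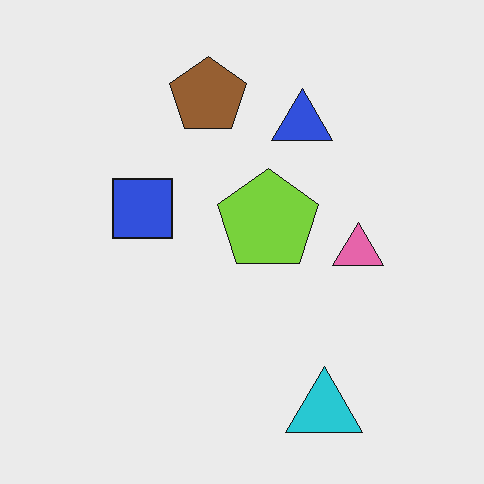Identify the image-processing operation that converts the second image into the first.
This is the original image degraded with heavy JPEG compression.

Blocky 8×8 compression artifacts appear around shape edges and the flat background shows ringing — characteristic JPEG degradation.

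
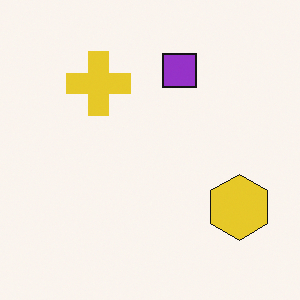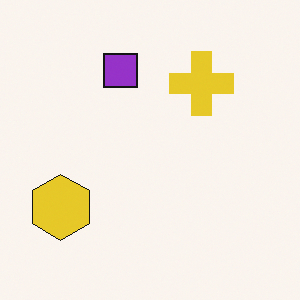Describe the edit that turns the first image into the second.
It was flipped horizontally (left ↔ right).

The yellow hexagon is in the bottom-right of the first image and the bottom-left of the second — shapes on opposite sides of the vertical midline have swapped in a mirror flip.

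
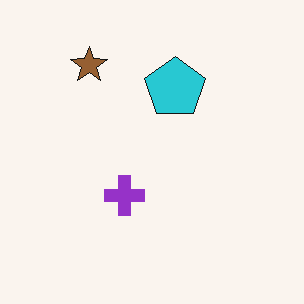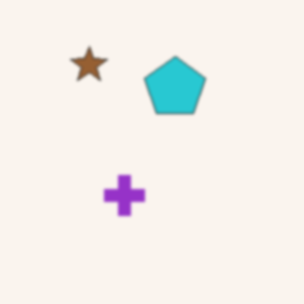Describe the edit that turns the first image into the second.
The transformation is: given a subtle gaussian blur.

Shape edges and outlines are uniformly softened across the whole image.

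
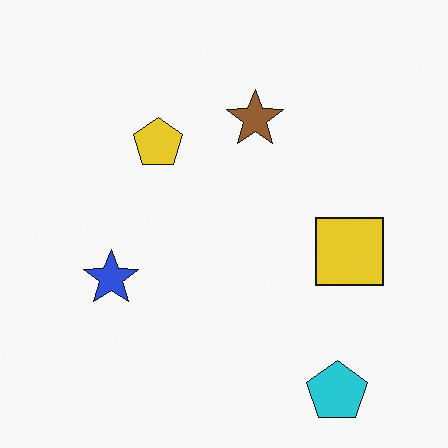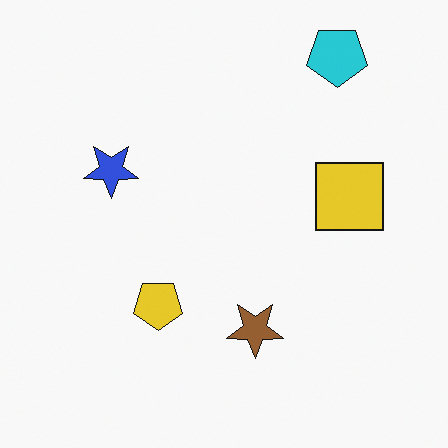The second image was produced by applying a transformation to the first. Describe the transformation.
The second image is the first flipped vertically (top ↔ bottom).

The cyan pentagon is in the bottom-right of the first image and the top-right of the second — shapes on opposite sides of the horizontal midline have swapped in a mirror flip.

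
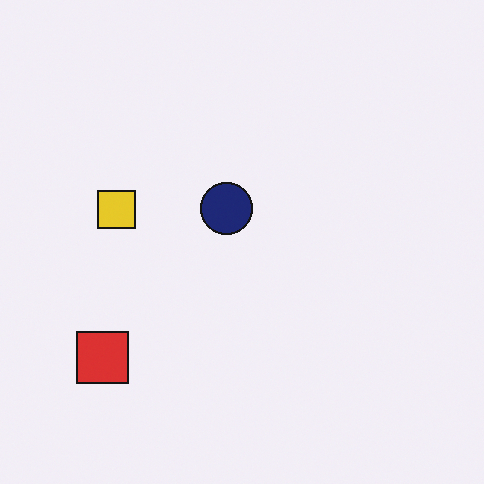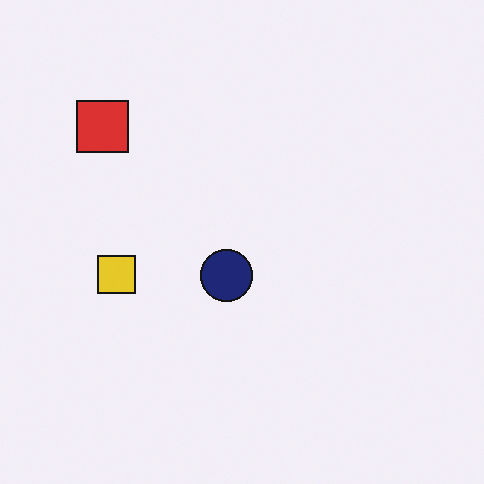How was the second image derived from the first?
The transformation is: flipped vertically (top ↔ bottom).

The red square is in the bottom-left of the first image and the top-left of the second — shapes on opposite sides of the horizontal midline have swapped in a mirror flip.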